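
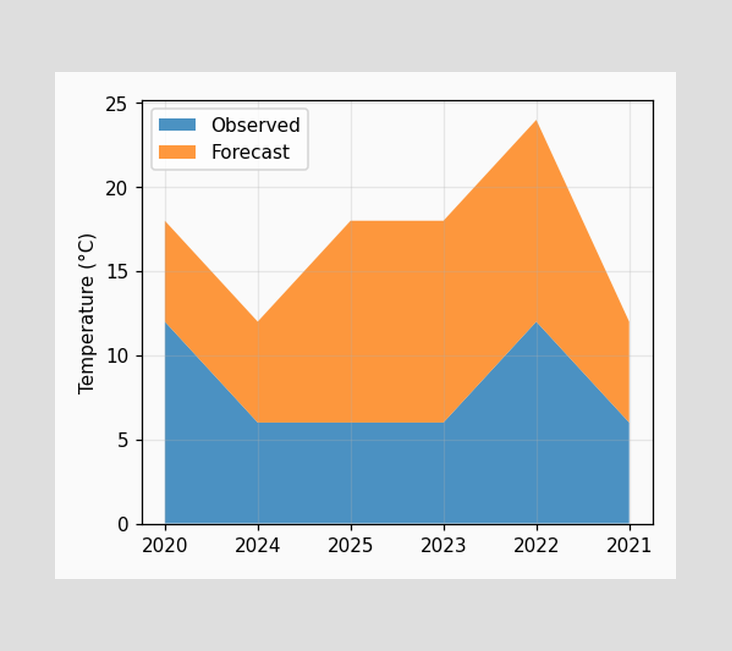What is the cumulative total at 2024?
The stacked total at 2024 reaches 12°C.

12°C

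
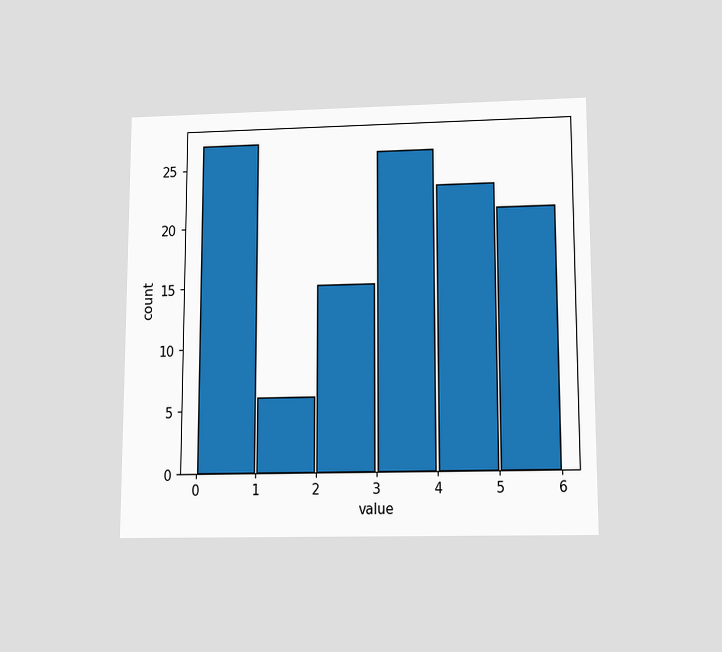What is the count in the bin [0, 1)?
27

The chart is viewed slightly from below. The [0, 1) bin has height 27.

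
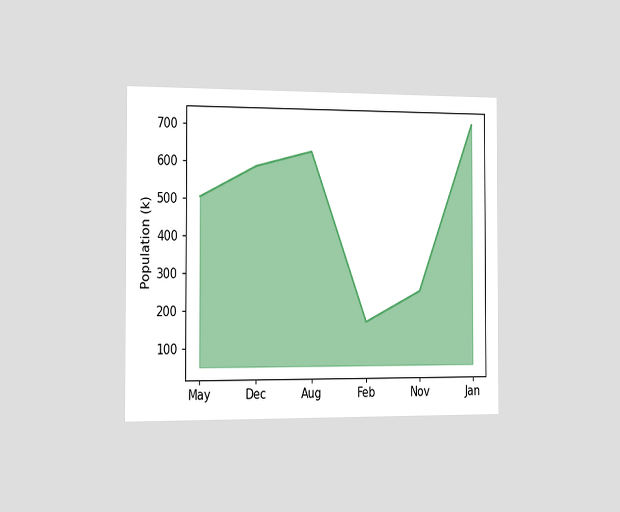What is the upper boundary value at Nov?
The chart is viewed slightly from the left. At Nov the upper boundary is at 252k.

252k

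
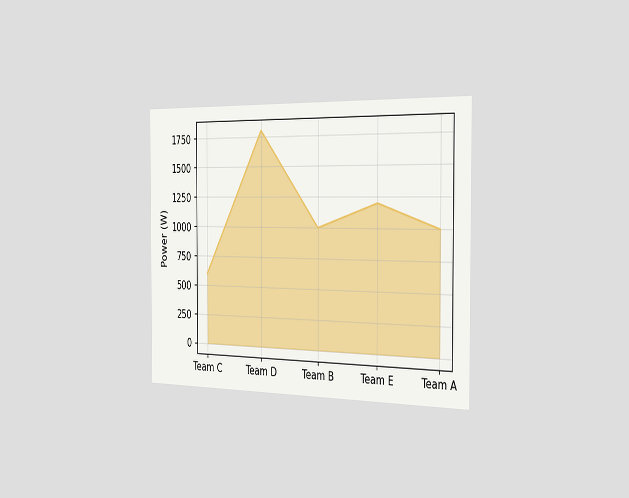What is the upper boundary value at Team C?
The chart is viewed slightly from the right. At Team C the upper boundary is at 600W.

600W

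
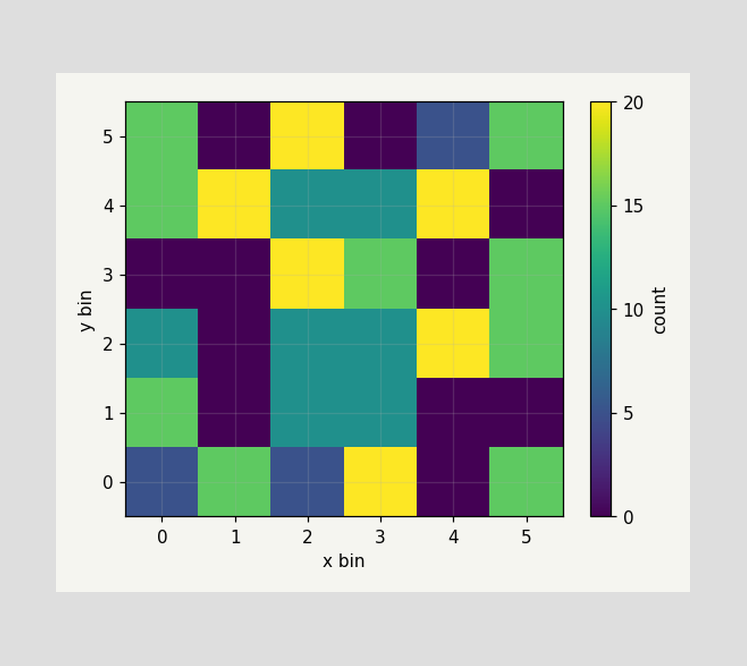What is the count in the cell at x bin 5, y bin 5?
Matching the cell (5, 5) against the colorbar gives 15.

15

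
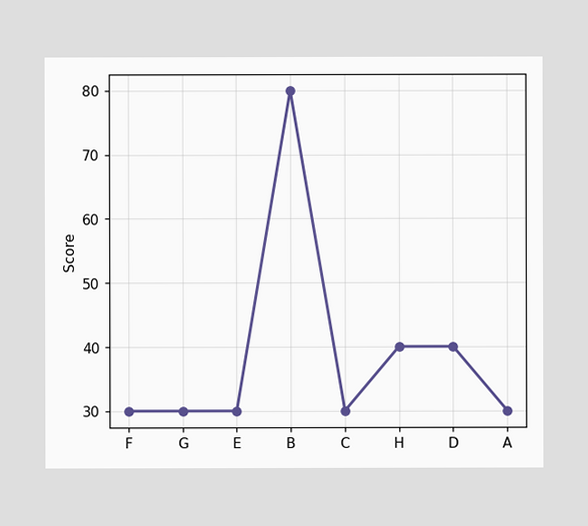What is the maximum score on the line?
The highest point is at B, and reading across to the y-axis gives 80.

80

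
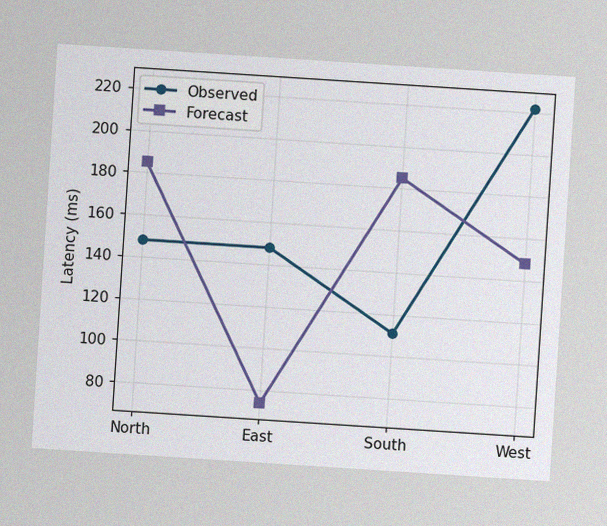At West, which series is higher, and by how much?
Observed, by 74ms

The chart is tilted about 4° clockwise, with some photo noise. At West, Observed sits above the other line by 74ms.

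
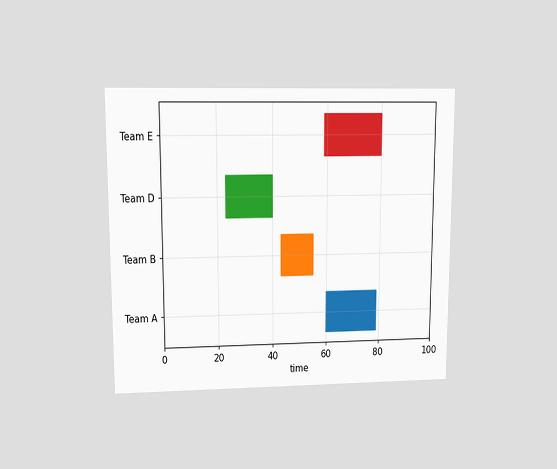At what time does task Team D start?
23

The chart is viewed at a slight angle. The Team D bar begins at t=23.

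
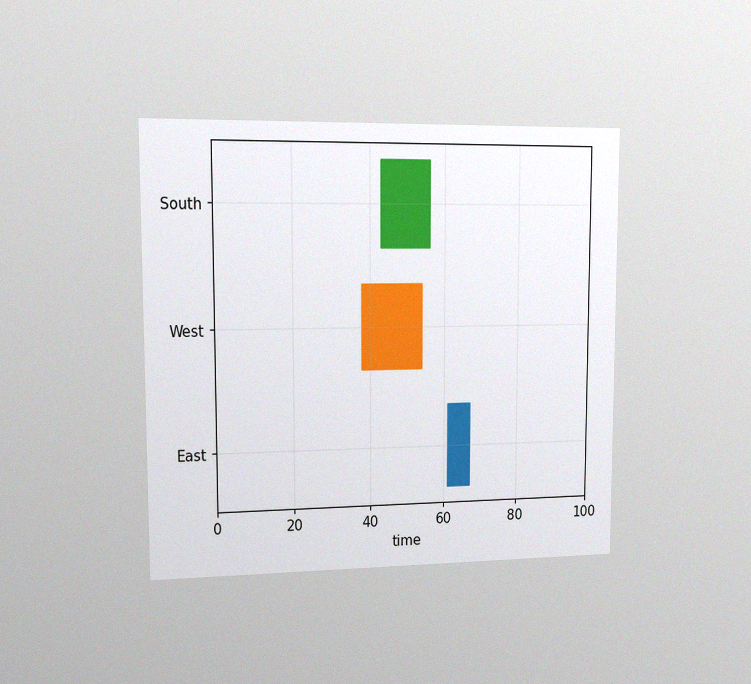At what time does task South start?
The chart is viewed slightly from the left, with some photo noise. The South bar begins at t=43.

43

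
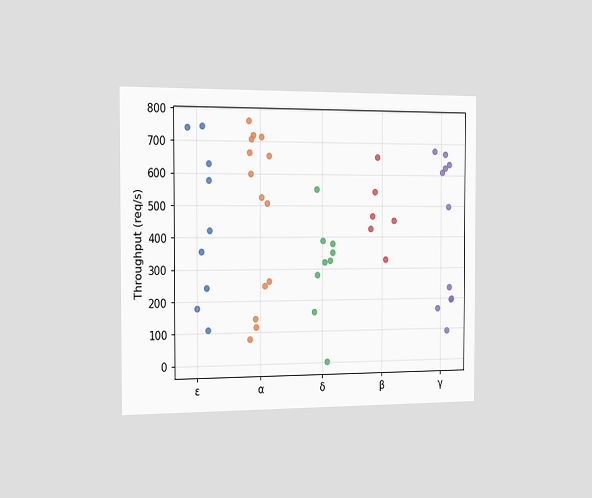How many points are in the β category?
6

The chart is viewed slightly from the left. Counting the markers in the β column gives 6.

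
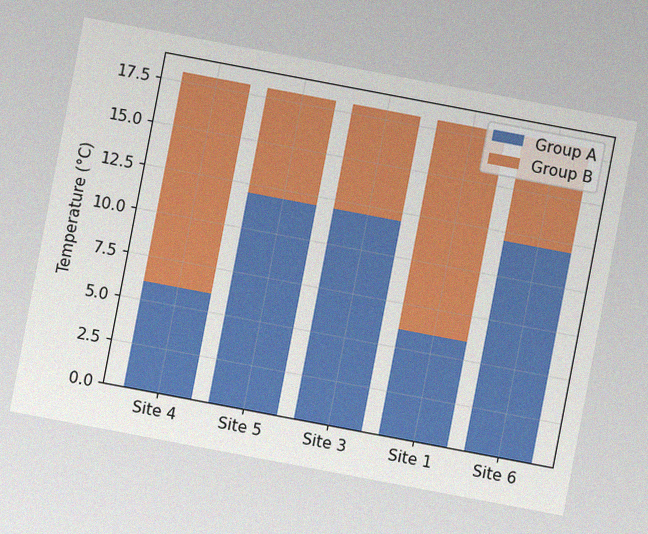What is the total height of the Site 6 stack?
18°C

The chart is tilted about 11° clockwise, with some photo noise. The Site 6 stack's top reaches 18°C on the y-axis.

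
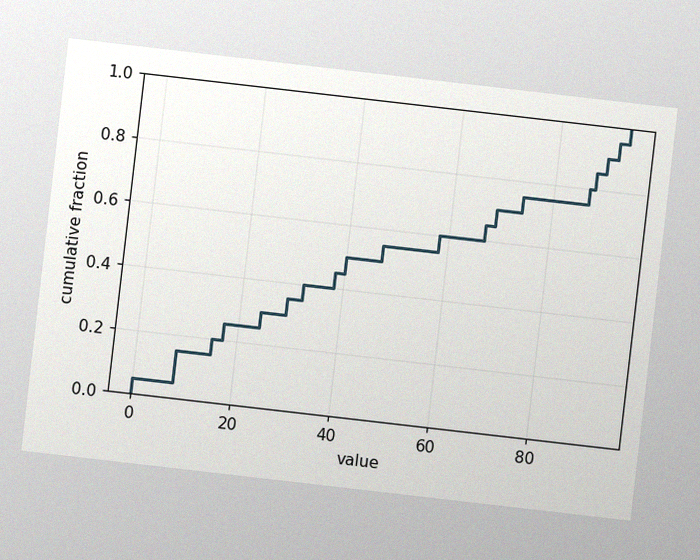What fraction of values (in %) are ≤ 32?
The chart is tilted about 7° clockwise, with some photo noise. At x=32 the ECDF step is at 40%.

40%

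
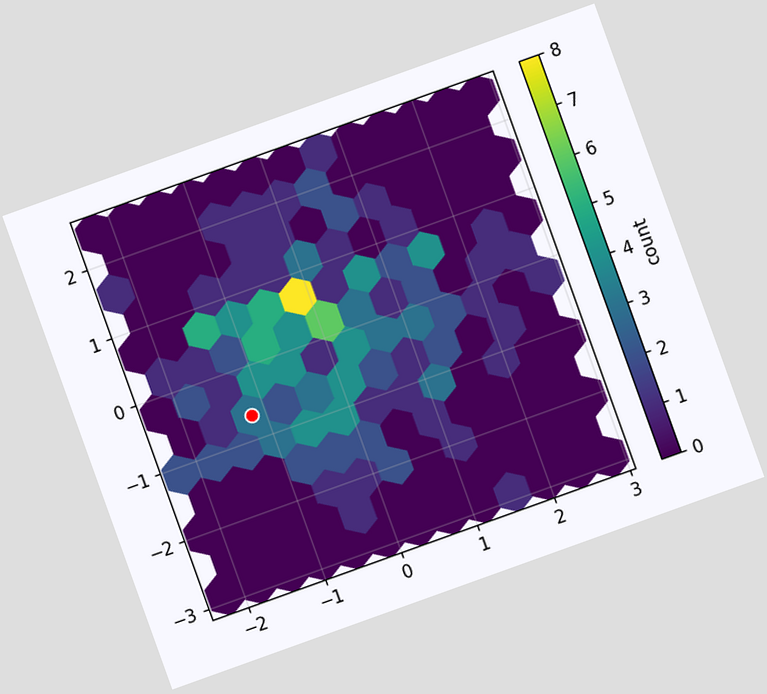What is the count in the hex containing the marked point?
3

The chart is tilted about 20° counter-clockwise. The marked hex reads 3 on the colorbar.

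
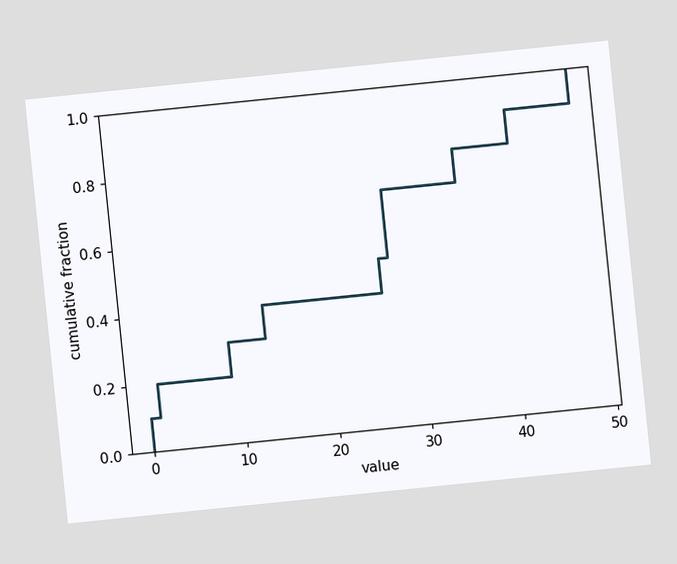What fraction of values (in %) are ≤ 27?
70%

The chart is tilted about 6° counter-clockwise. At x=27 the ECDF step is at 70%.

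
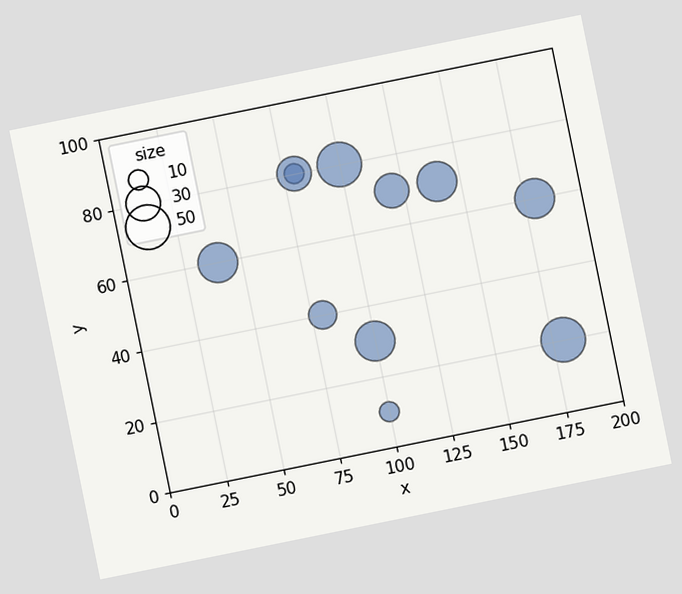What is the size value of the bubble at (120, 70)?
30

The chart is tilted about 11° counter-clockwise. Matching the bubble at (120, 70) against the size legend gives 30.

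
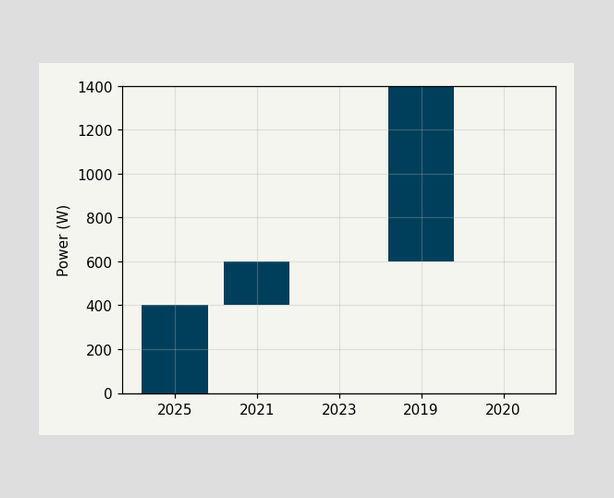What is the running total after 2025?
After 2025 the running total reaches 400W.

400W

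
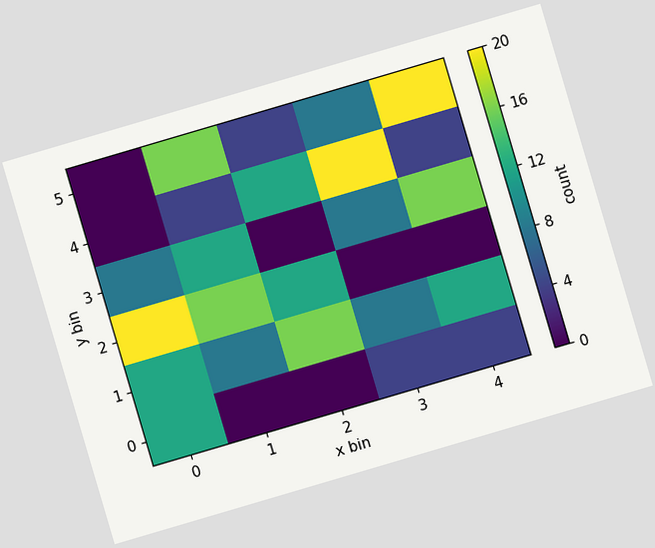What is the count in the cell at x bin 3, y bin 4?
The chart is tilted about 16° counter-clockwise. Matching the cell (3, 4) against the colorbar gives 20.

20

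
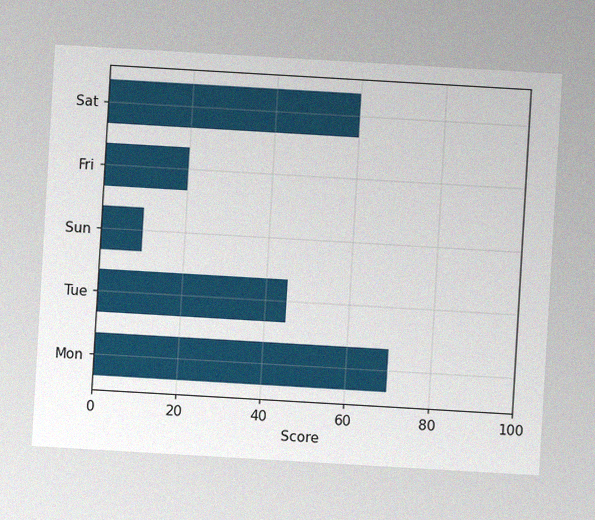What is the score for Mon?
70

The chart is tilted about 3° clockwise, with some photo noise. Reading along the chart's x-axis, the Mon bar reaches 70.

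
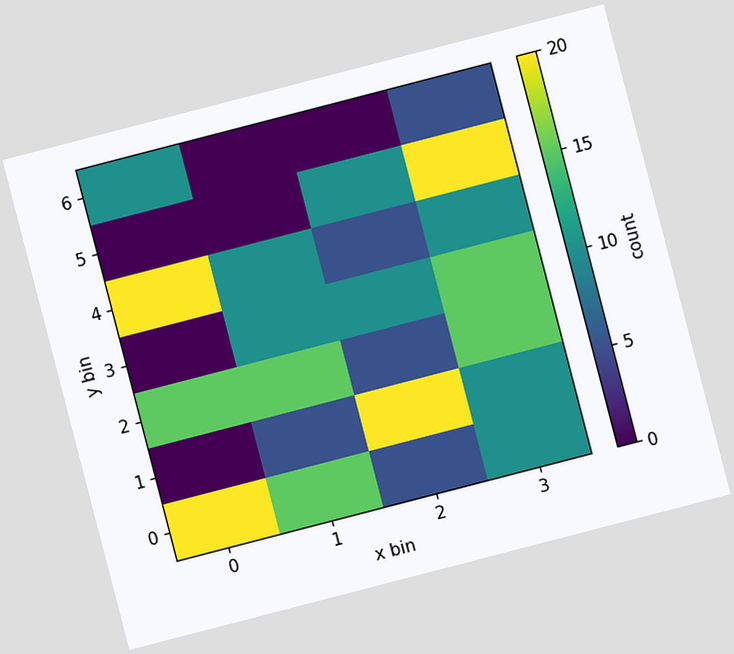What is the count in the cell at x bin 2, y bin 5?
The chart is tilted about 15° counter-clockwise. Matching the cell (2, 5) against the colorbar gives 10.

10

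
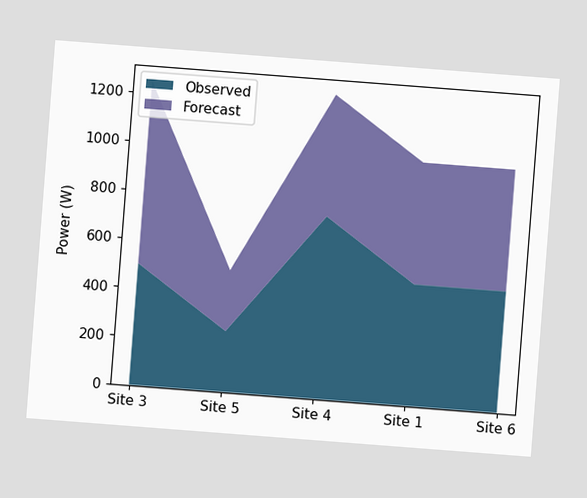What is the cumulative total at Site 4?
1250W

The chart is tilted about 4° clockwise. The stacked total at Site 4 reaches 1250W.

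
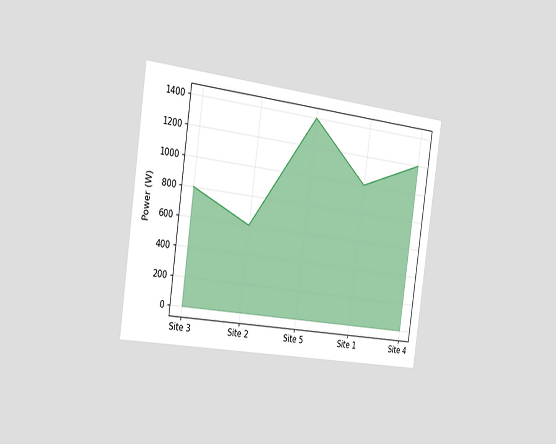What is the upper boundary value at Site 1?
The chart is tilted about 8° clockwise and viewed slightly from the left. At Site 1 the upper boundary is at 1000W.

1000W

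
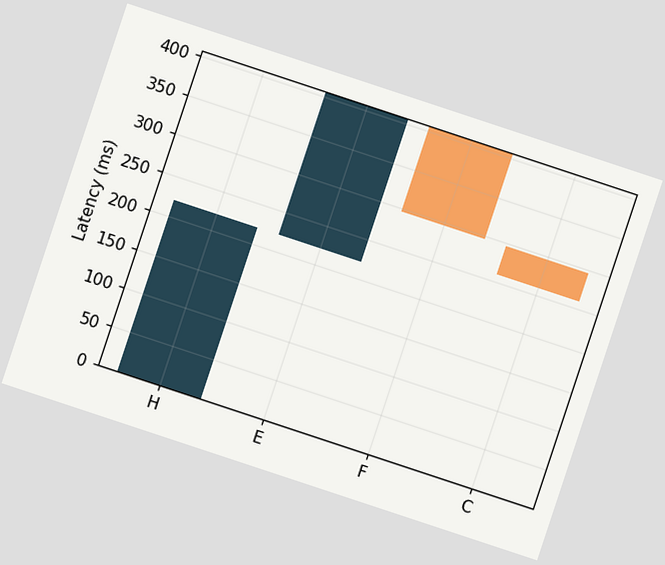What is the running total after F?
The chart is tilted about 18° clockwise. After F the running total reaches 296ms.

296ms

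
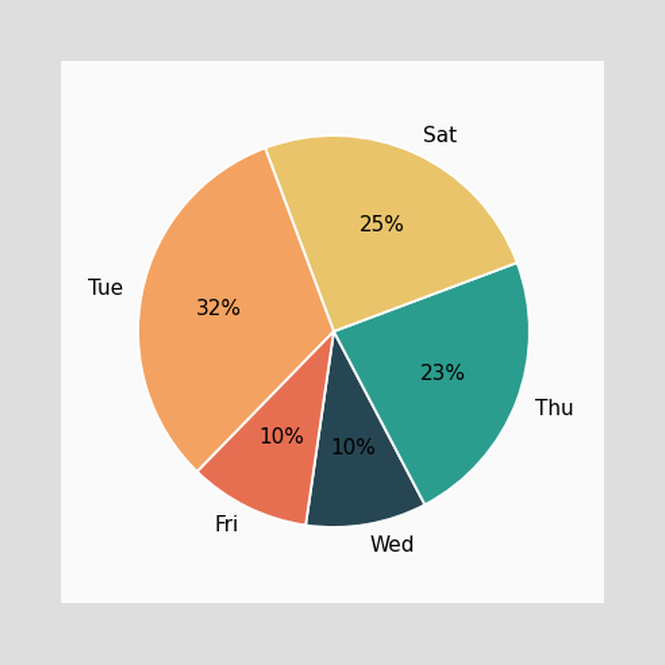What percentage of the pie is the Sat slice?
25%

The Sat slice takes up 25% of the pie.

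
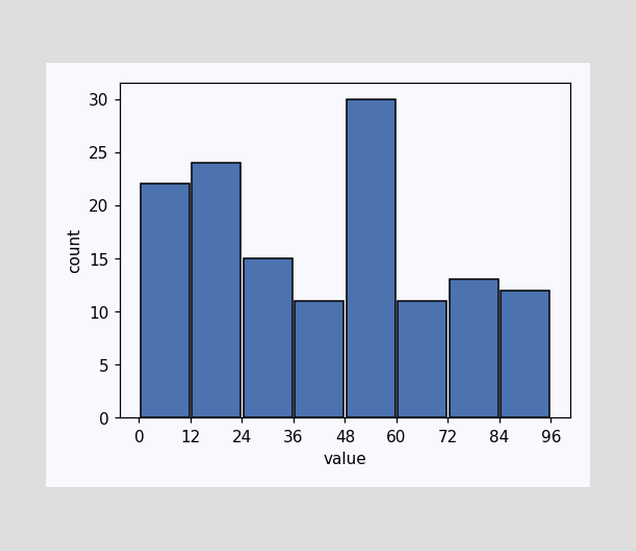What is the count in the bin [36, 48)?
The [36, 48) bin has height 11.

11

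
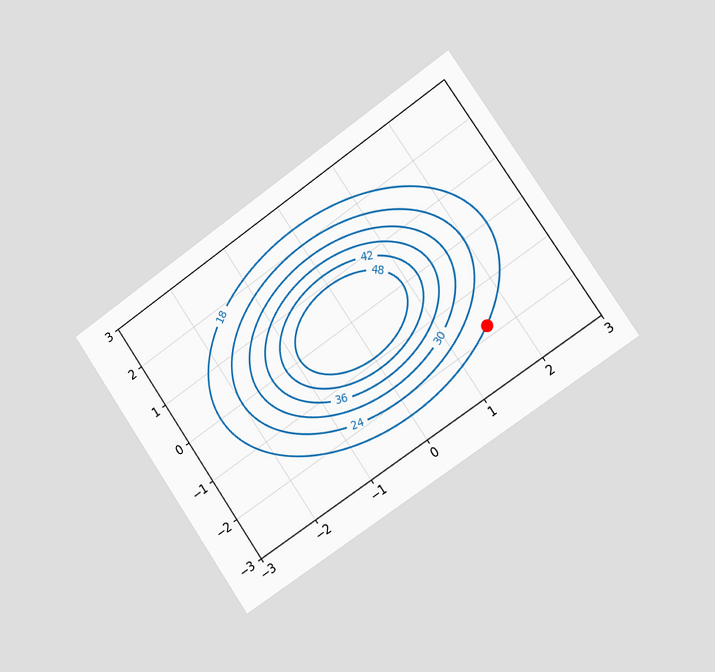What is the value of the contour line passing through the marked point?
18

The chart is tilted about 35° counter-clockwise and viewed slightly from the right. The marked point sits on the contour labelled 18.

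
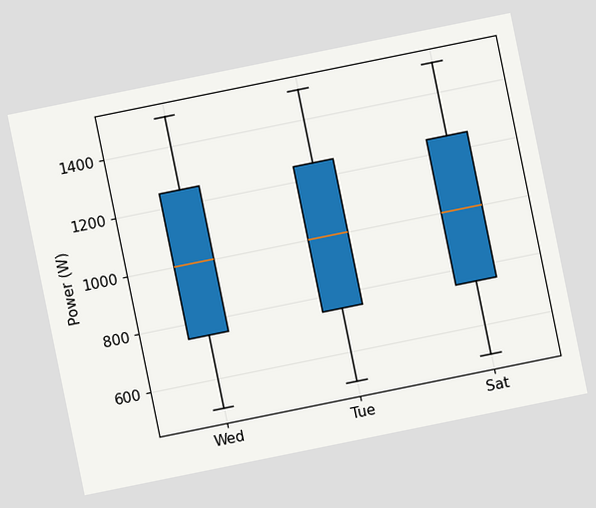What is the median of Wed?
The chart is tilted about 11° counter-clockwise. The median line in the Wed box sits at 1000W.

1000W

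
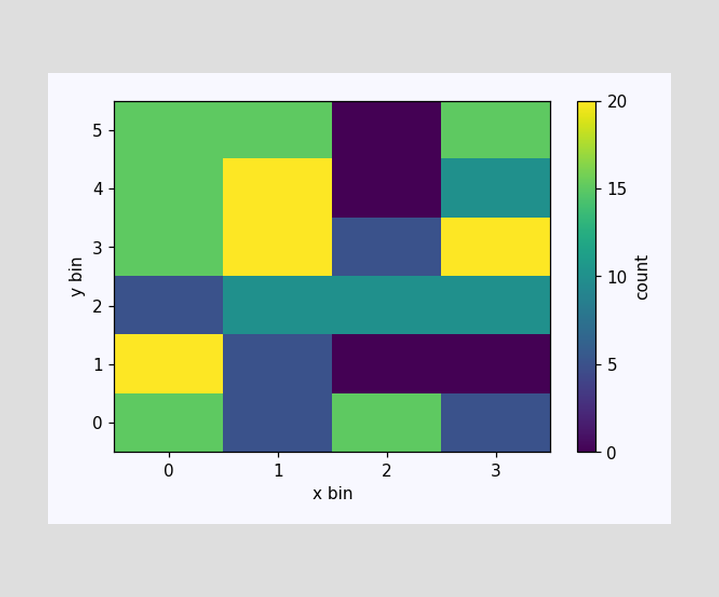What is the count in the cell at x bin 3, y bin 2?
10

Matching the cell (3, 2) against the colorbar gives 10.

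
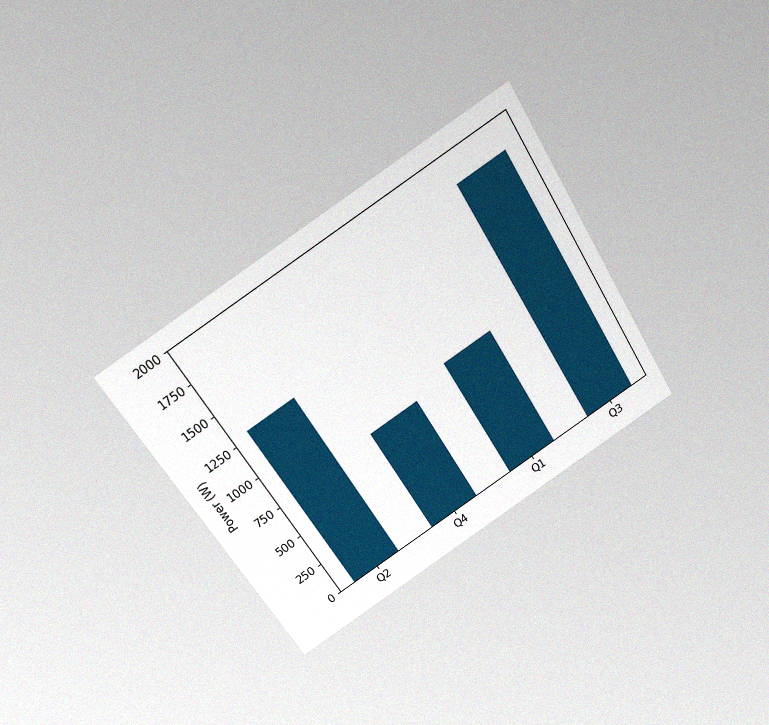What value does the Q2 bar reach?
The chart is tilted about 33° counter-clockwise and viewed slightly from above, with some photo noise. Reading along the chart's y-axis, the Q2 bar reaches 1300W.

1300W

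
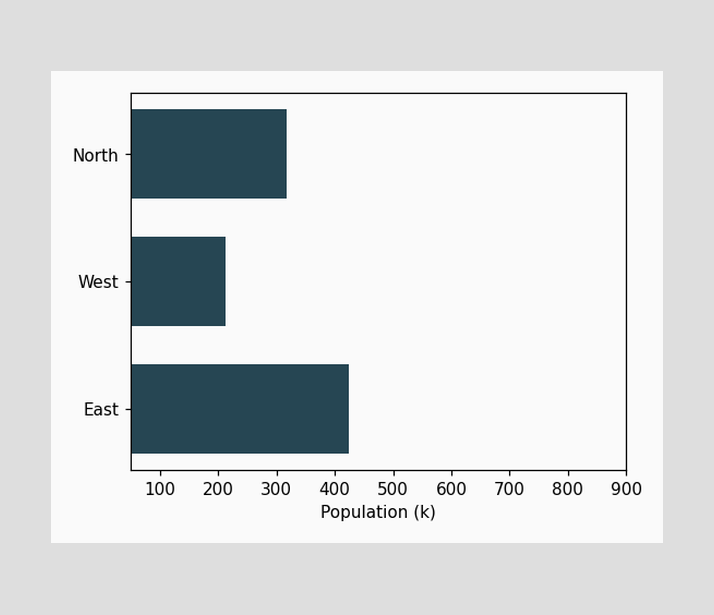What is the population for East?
424k

Reading along the chart's x-axis, the East bar reaches 424k.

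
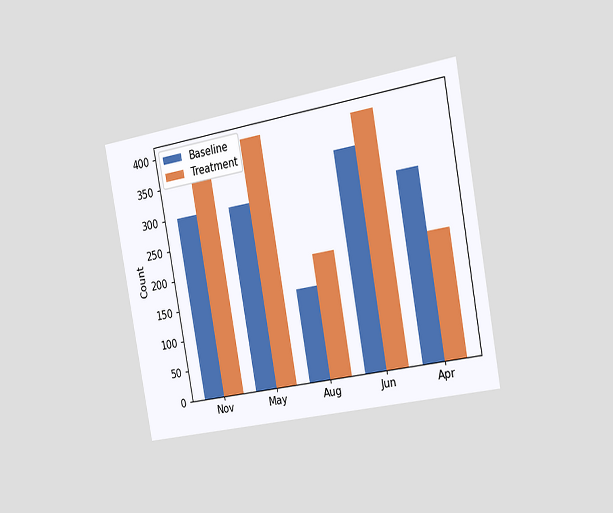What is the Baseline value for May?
300

The chart is tilted about 10° counter-clockwise and viewed slightly from the right. The Baseline bar at May reaches 300 on the y-axis.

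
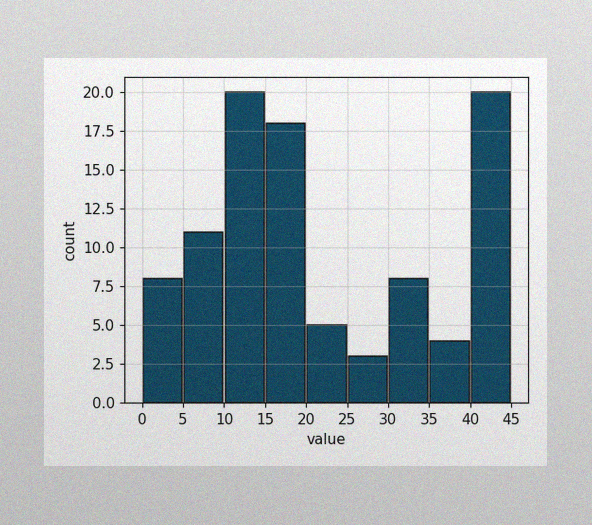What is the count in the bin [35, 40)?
The image has some photo noise and uneven lighting. The [35, 40) bin has height 4.

4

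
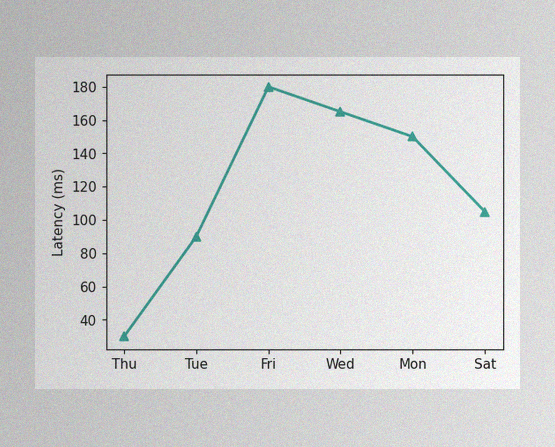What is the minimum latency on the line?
The image has some photo noise and uneven lighting. The lowest point is at Thu, and reading across to the y-axis gives 30ms.

30ms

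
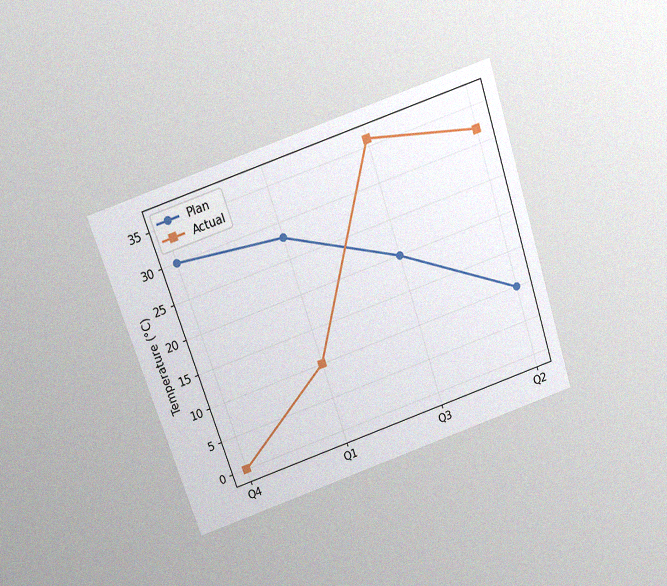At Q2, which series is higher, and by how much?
Actual, by 22°C

The chart is tilted about 18° counter-clockwise and viewed slightly from above, with some photo noise. At Q2, Actual sits above the other line by 22°C.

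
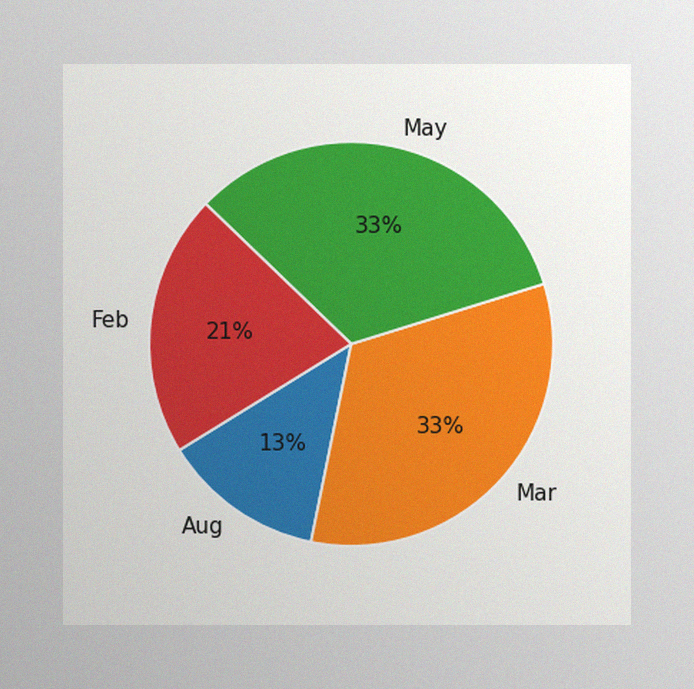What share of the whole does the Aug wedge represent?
The image has some photo noise and uneven lighting. The Aug slice takes up 13% of the pie.

13%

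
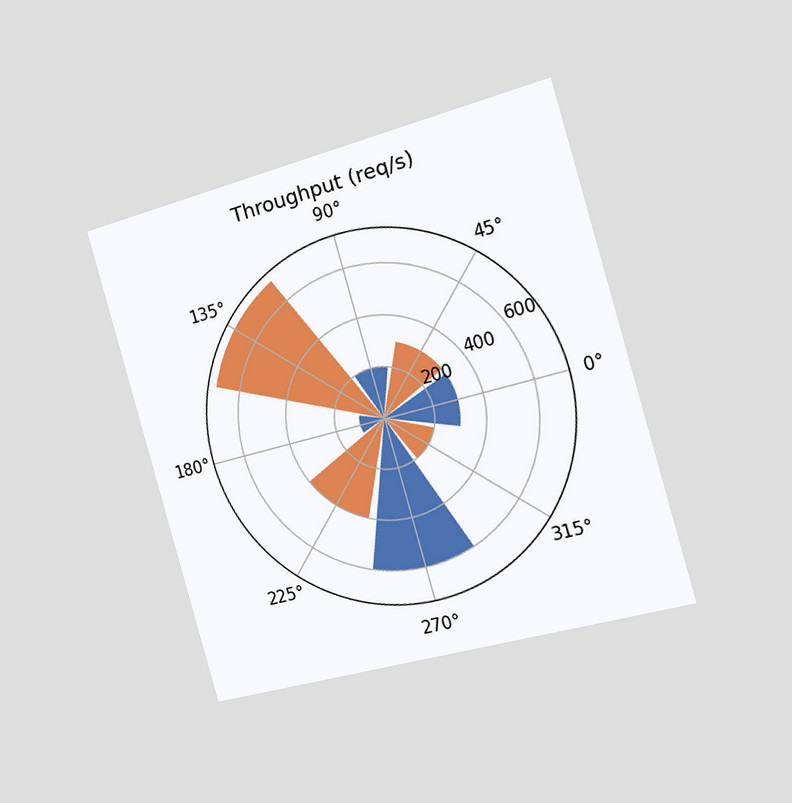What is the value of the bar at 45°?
The chart is tilted about 16° counter-clockwise and viewed slightly from the right. The bar at 45° reaches 300req/s on the radial axis.

300req/s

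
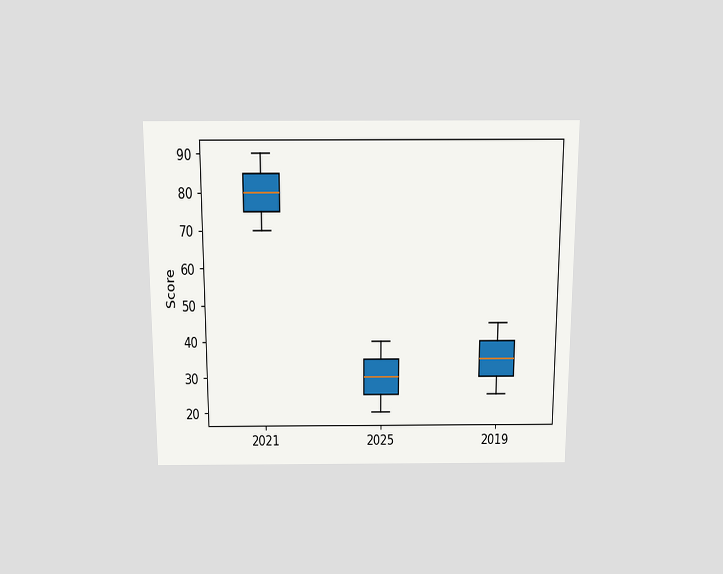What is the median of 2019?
35

The chart is viewed slightly from above. The median line in the 2019 box sits at 35.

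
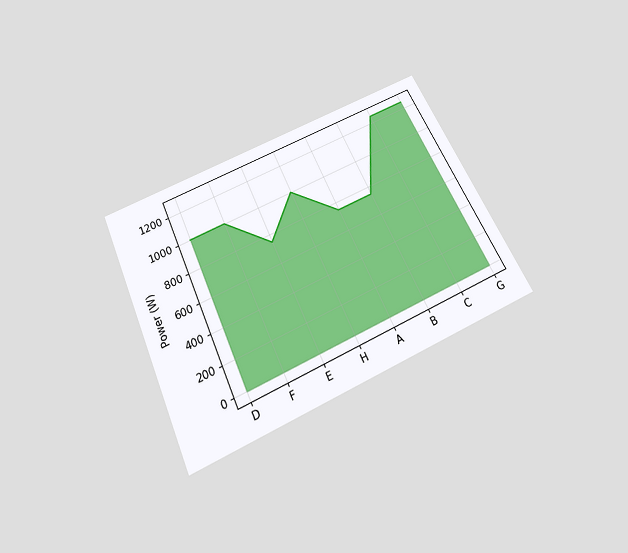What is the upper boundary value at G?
The chart is tilted about 25° counter-clockwise and viewed slightly from below. At G the upper boundary is at 1250W.

1250W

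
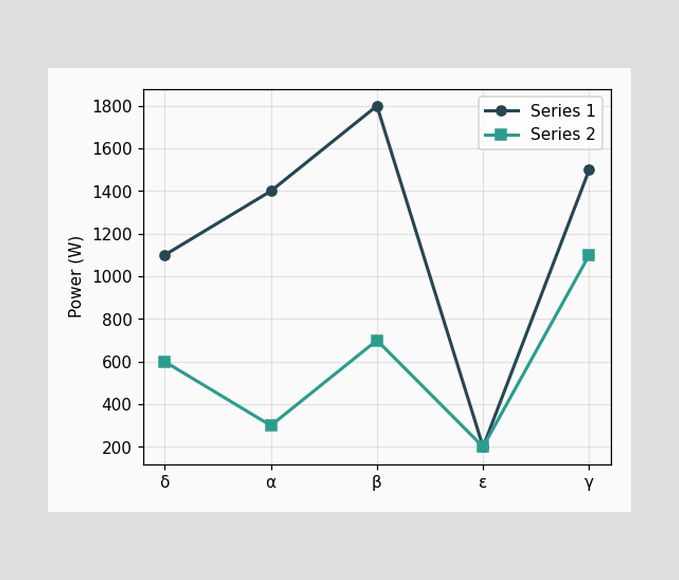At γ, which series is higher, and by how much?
Series 1, by 400W

At γ, Series 1 sits above the other line by 400W.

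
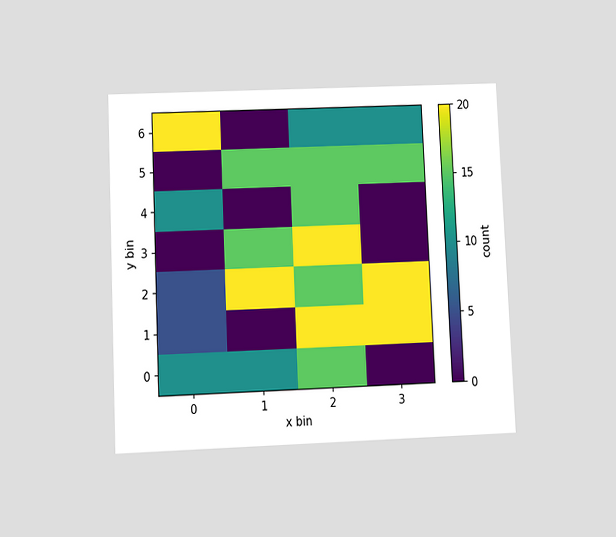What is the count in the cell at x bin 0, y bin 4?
10

The chart is tilted about 3° counter-clockwise and viewed slightly from below. Matching the cell (0, 4) against the colorbar gives 10.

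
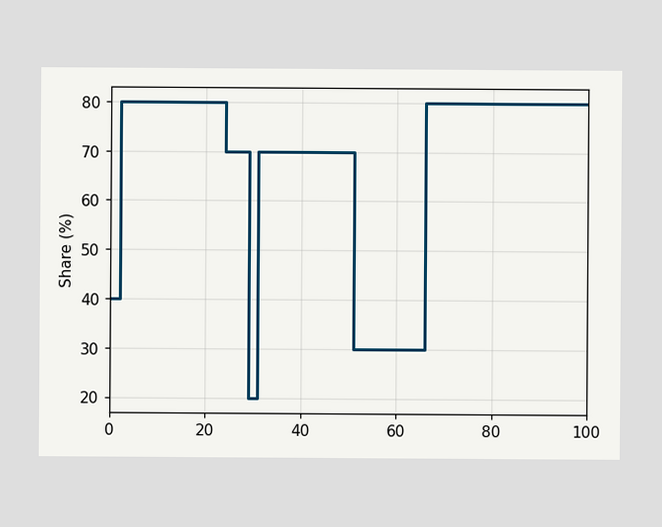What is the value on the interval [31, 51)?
70%

On [31, 51) the step sits at 70%.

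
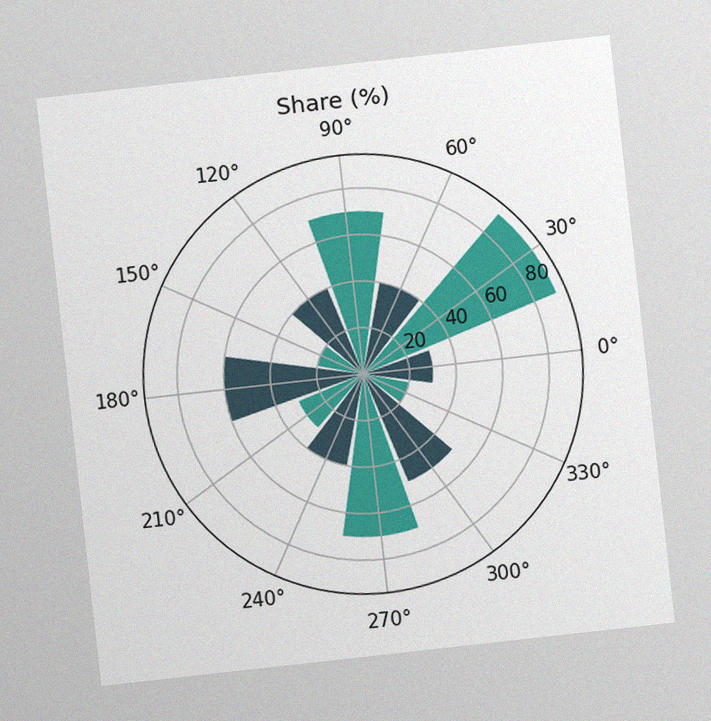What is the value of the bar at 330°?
20%

The chart is tilted about 6° counter-clockwise, with some photo noise. The bar at 330° reaches 20% on the radial axis.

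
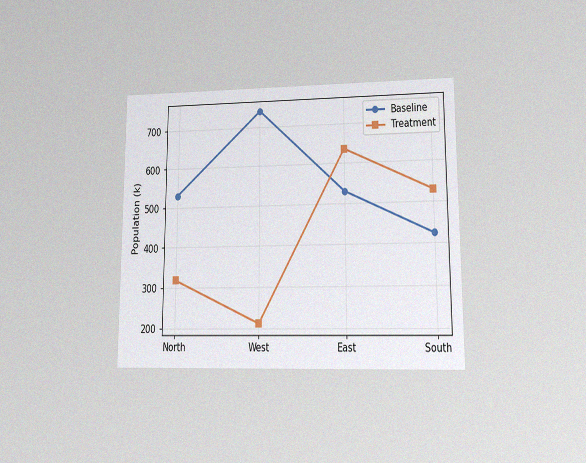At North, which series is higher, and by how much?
Baseline, by 212k

The chart is viewed at a slight angle, with some photo noise. At North, Baseline sits above the other line by 212k.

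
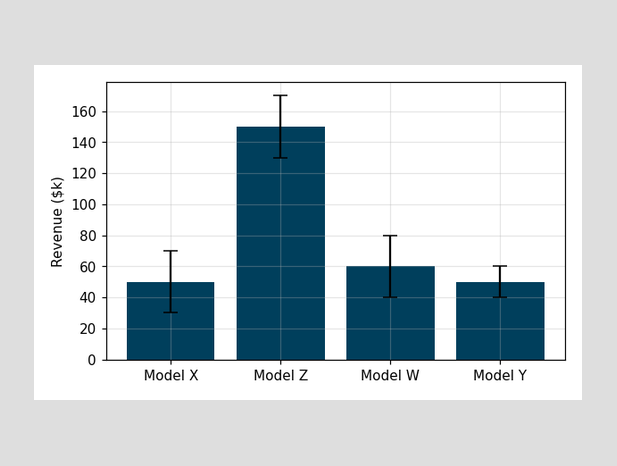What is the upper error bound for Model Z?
$170k

The Model Z bar's upper whisker reaches $170k.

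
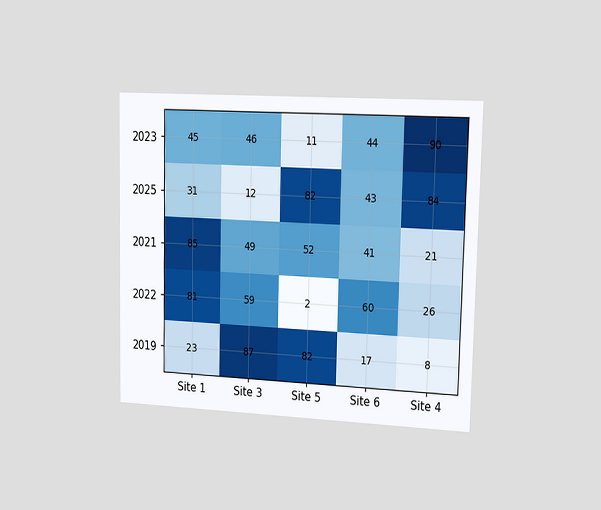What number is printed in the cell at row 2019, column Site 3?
87

The chart is viewed slightly from the right. The (2019, Site 3) cell reads 87.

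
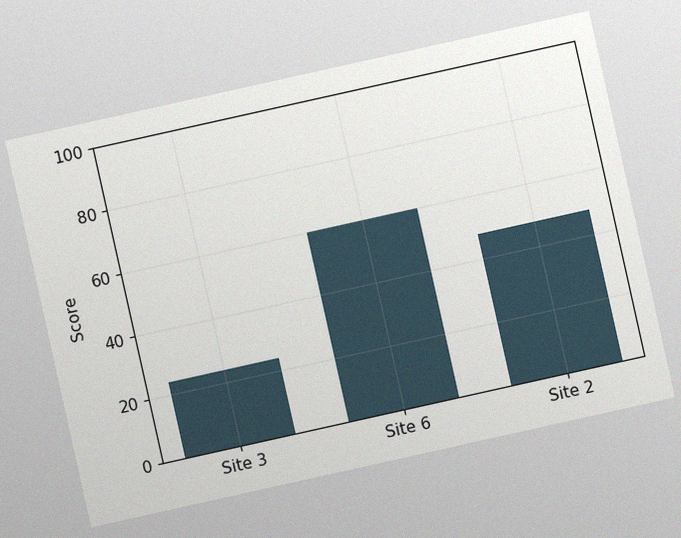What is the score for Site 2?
The chart is tilted about 13° counter-clockwise, with some photo noise. Reading along the chart's y-axis, the Site 2 bar reaches 48.

48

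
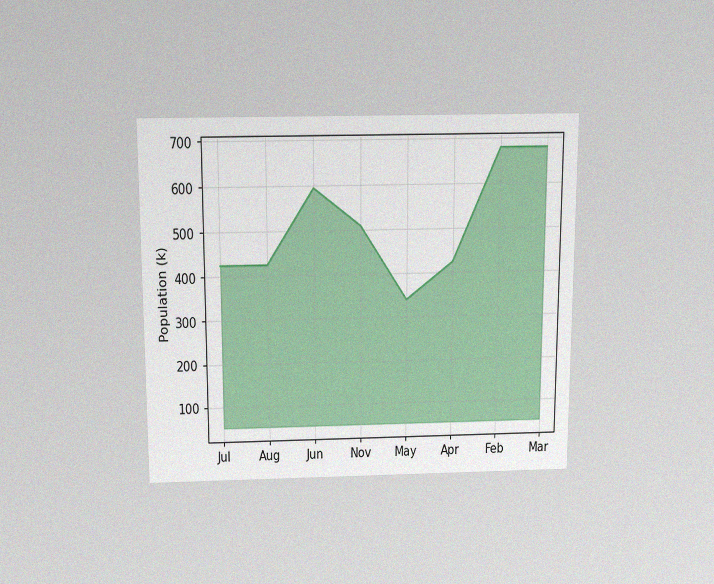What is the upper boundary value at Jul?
The chart is viewed slightly from above, with some photo noise. At Jul the upper boundary is at 425k.

425k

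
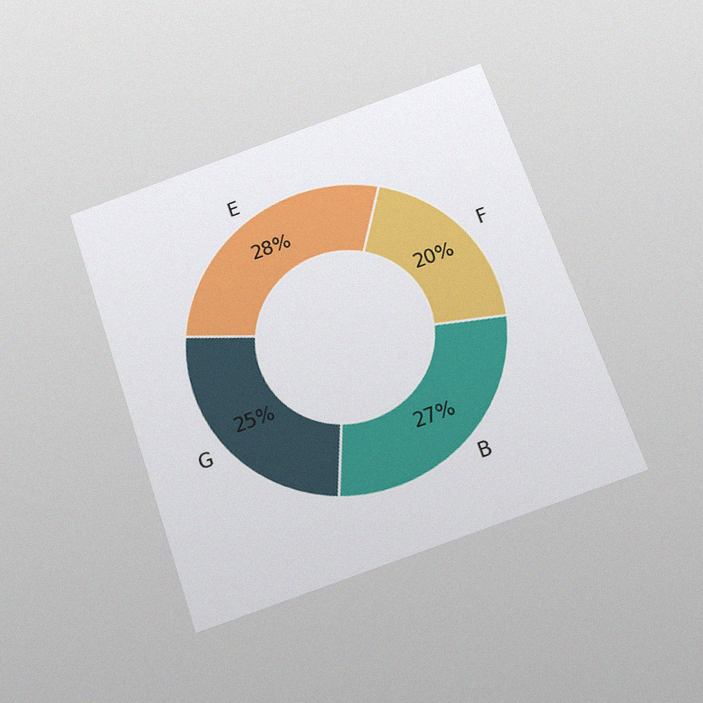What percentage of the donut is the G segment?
The chart is tilted about 19° counter-clockwise and viewed slightly from below, with some photo noise. The G segment takes up 25% of the ring.

25%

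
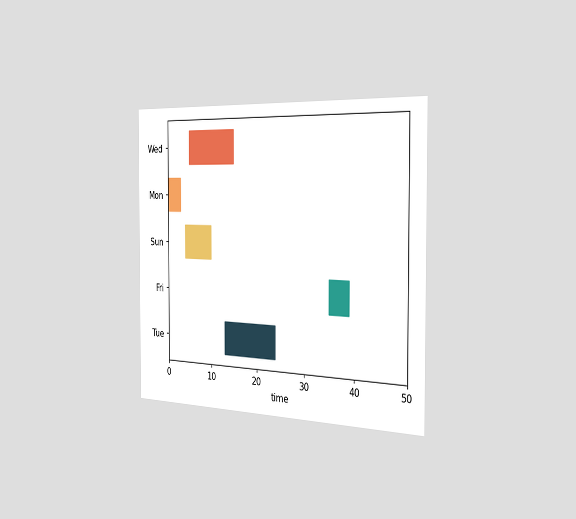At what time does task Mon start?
0

The chart is viewed slightly from the right. The Mon bar begins at t=0.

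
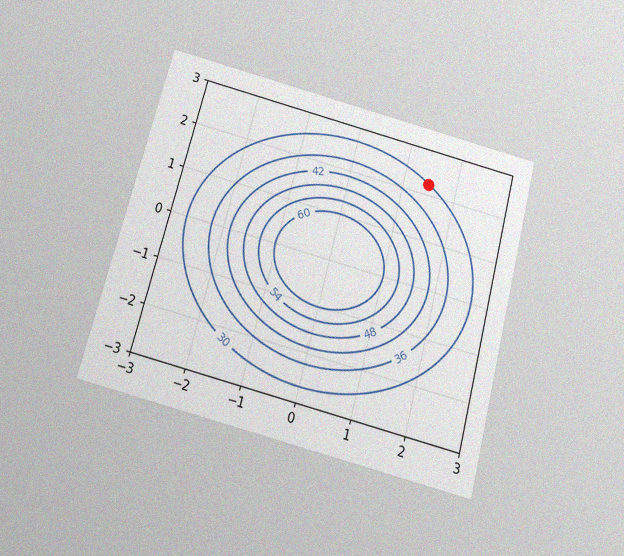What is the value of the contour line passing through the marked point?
30

The chart is tilted about 15° clockwise and viewed slightly from below, with some photo noise. The marked point sits on the contour labelled 30.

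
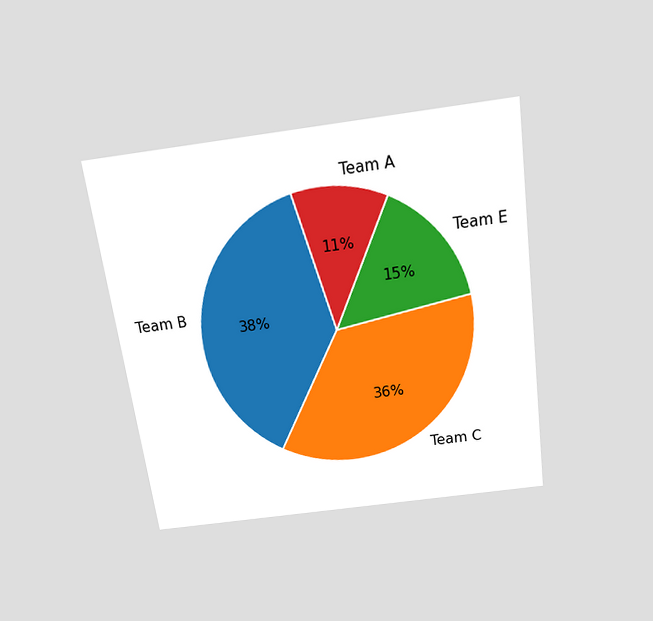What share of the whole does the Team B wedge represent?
The chart is tilted about 8° counter-clockwise and viewed slightly from above. The Team B slice takes up 38% of the pie.

38%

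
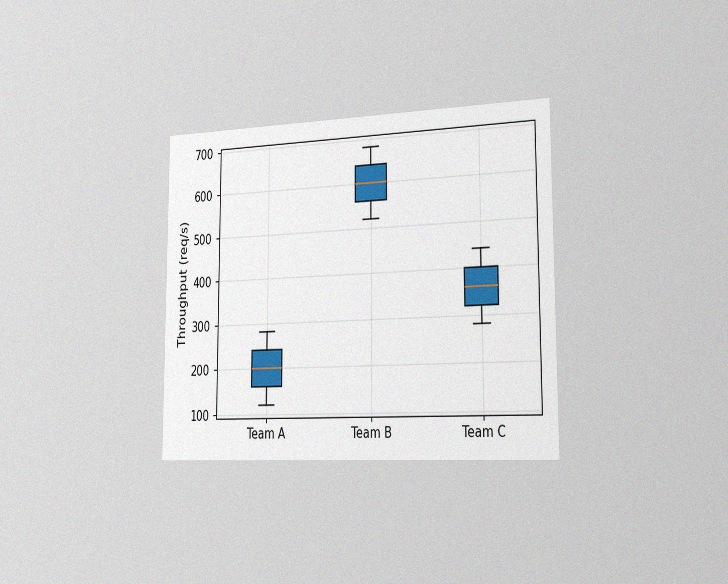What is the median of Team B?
600req/s

The chart is viewed slightly from the right, with some photo noise. The median line in the Team B box sits at 600req/s.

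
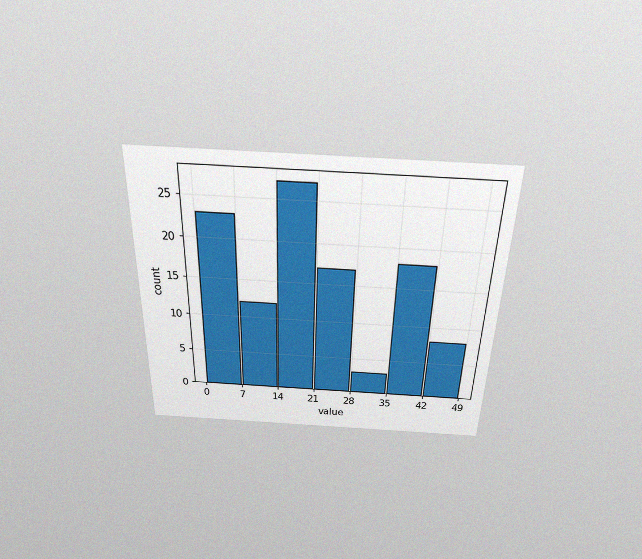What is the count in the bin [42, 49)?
8

The chart is viewed slightly from above, with some photo noise. The [42, 49) bin has height 8.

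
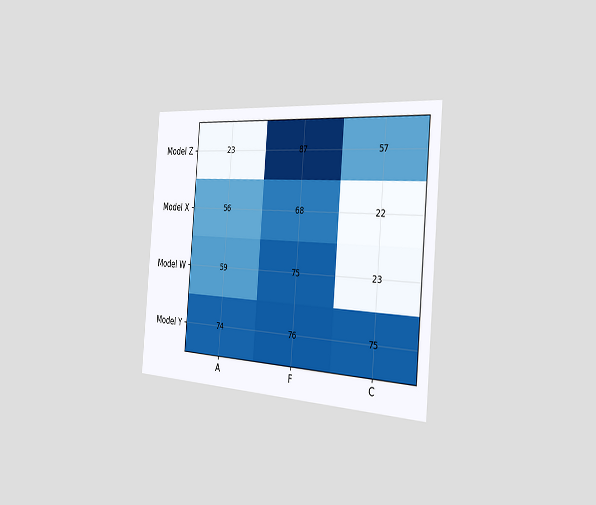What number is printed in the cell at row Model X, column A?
56

The chart is tilted about 5° clockwise and viewed slightly from the right. The (Model X, A) cell reads 56.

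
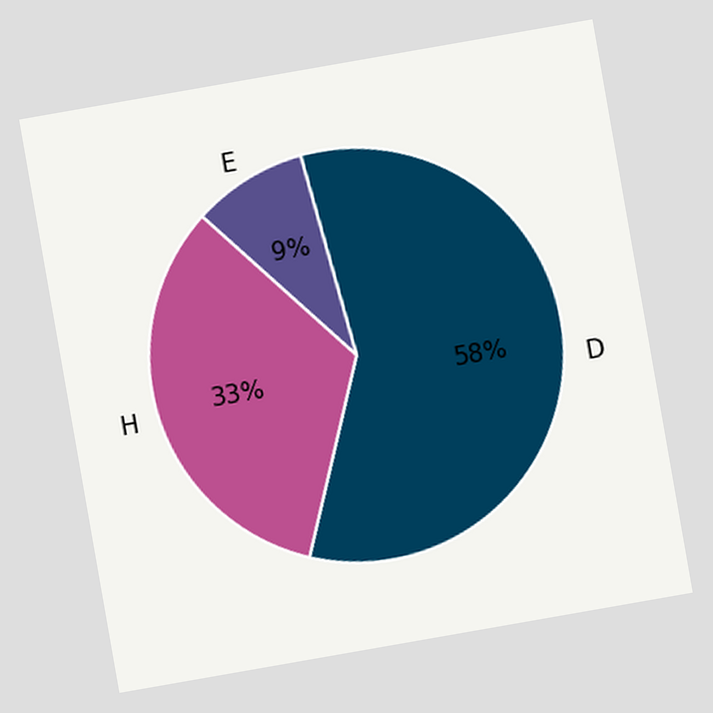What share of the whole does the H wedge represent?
33%

The chart is tilted about 10° counter-clockwise. The H slice takes up 33% of the pie.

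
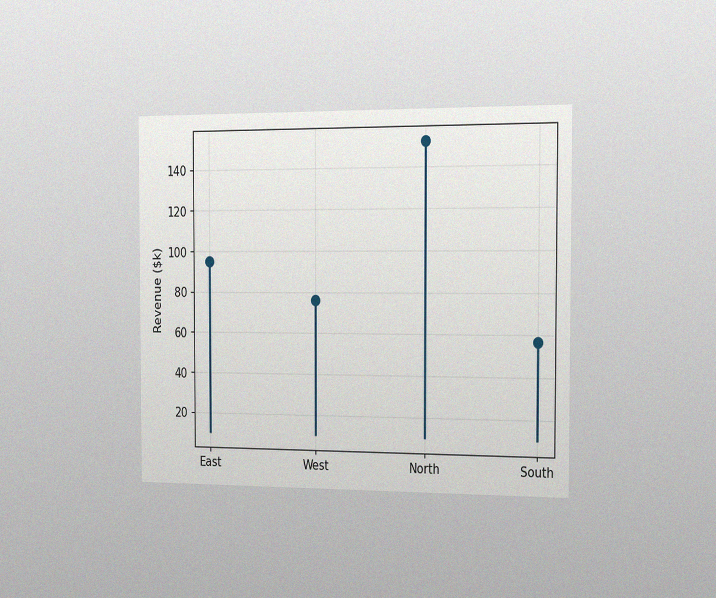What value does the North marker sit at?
$152k

The chart is viewed slightly from the right, with some photo noise. The North marker sits at $152k.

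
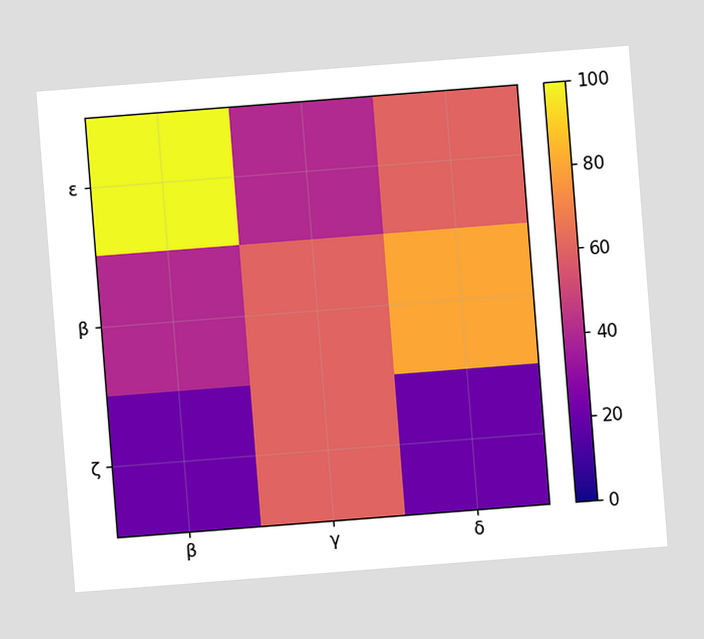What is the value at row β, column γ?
The chart is tilted about 4° counter-clockwise. Matching cell (β, γ) against the colorbar gives 60.

60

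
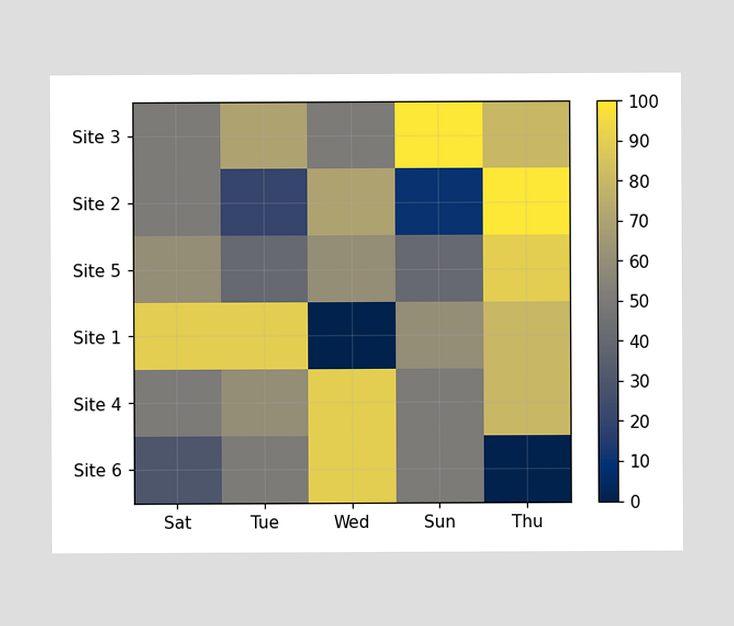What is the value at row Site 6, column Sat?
Matching cell (Site 6, Sat) against the colorbar gives 30.

30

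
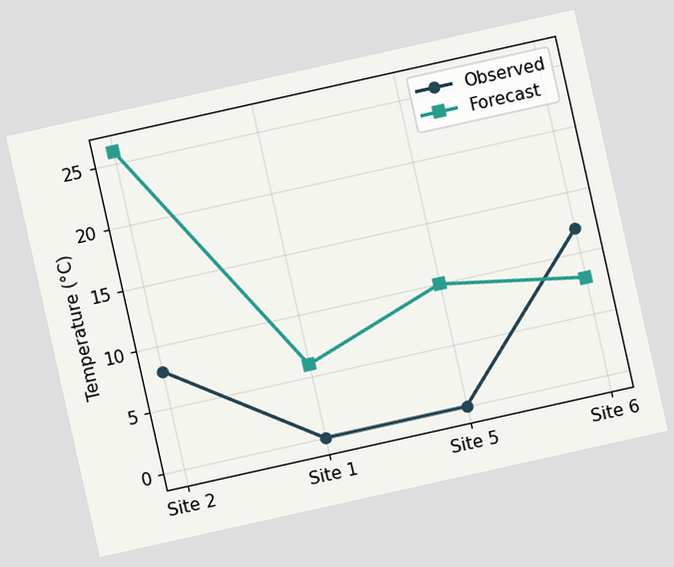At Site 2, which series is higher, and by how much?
The chart is tilted about 13° counter-clockwise. At Site 2, Forecast sits above the other line by 18°C.

Forecast, by 18°C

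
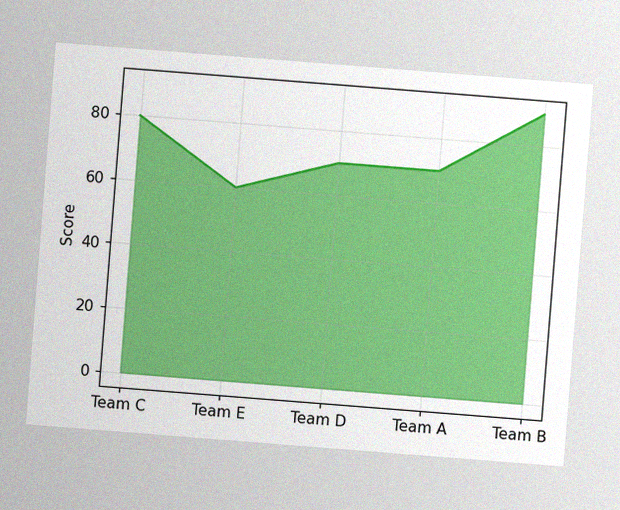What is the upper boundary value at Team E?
The chart is tilted about 4° clockwise, with some photo noise. At Team E the upper boundary is at 60.

60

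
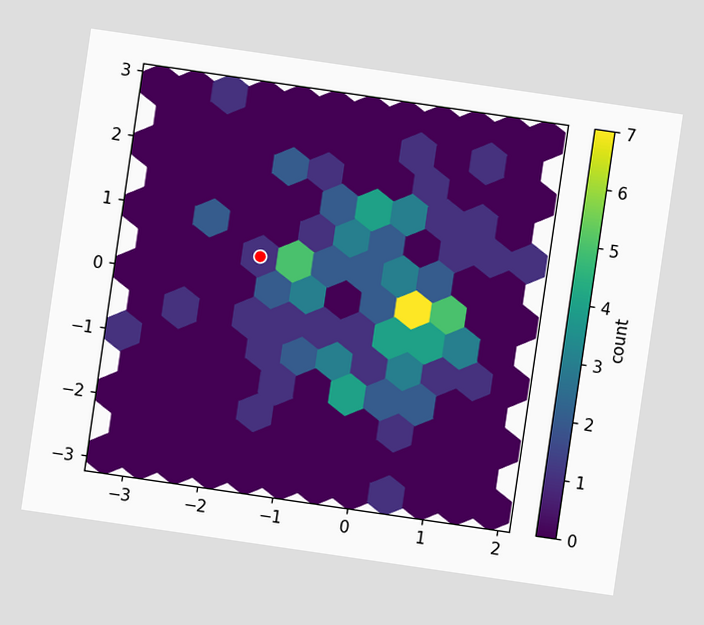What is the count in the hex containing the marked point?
1

The chart is tilted about 8° clockwise. The marked hex reads 1 on the colorbar.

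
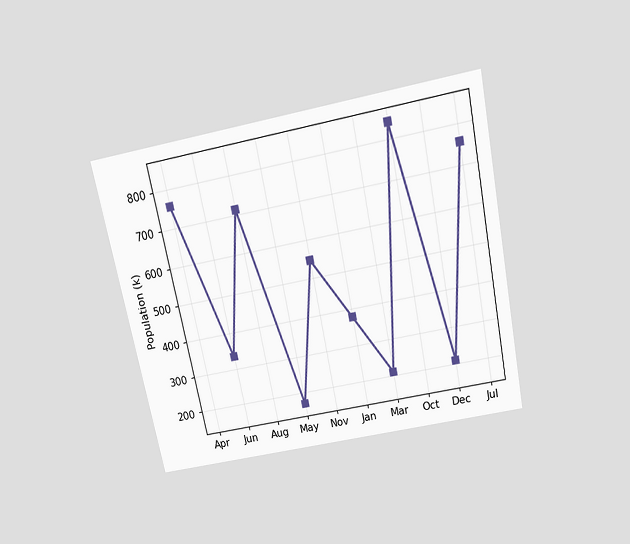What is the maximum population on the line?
The chart is tilted about 12° counter-clockwise and viewed slightly from above. The highest point is at Oct, and reading across to the y-axis gives 840k.

840k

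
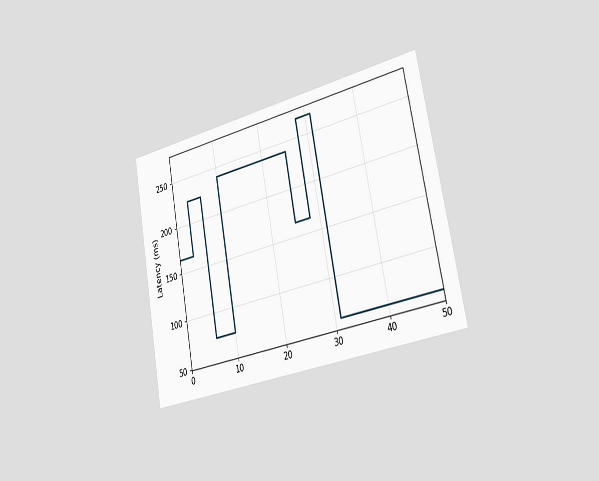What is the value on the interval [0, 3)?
The chart is tilted about 11° counter-clockwise and viewed slightly from the right. On [0, 3) the step sits at 165ms.

165ms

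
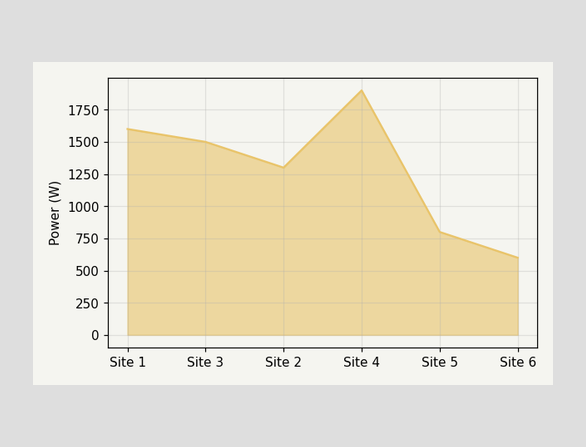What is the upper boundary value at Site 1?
At Site 1 the upper boundary is at 1600W.

1600W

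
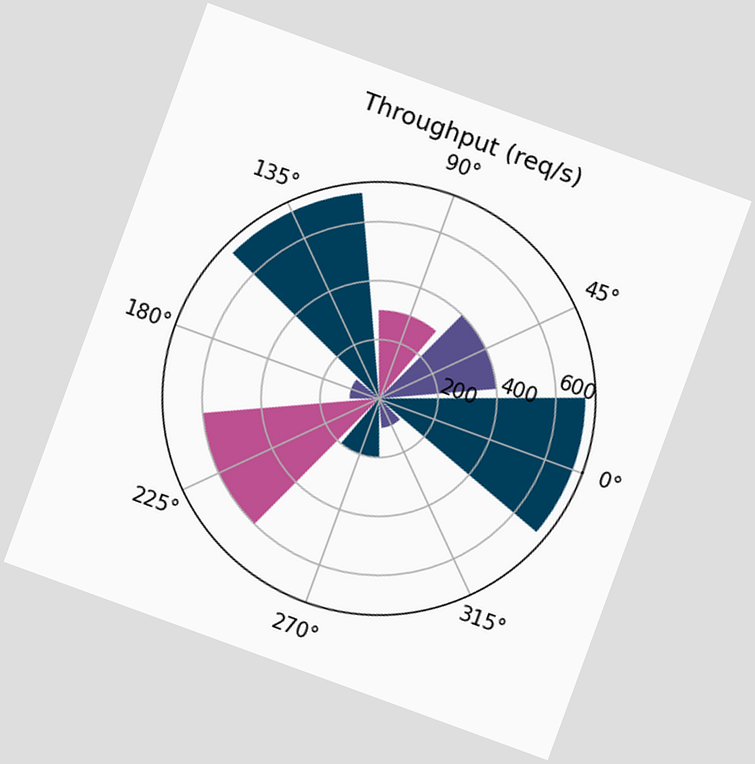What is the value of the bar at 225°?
The chart is tilted about 20° clockwise. The bar at 225° reaches 600req/s on the radial axis.

600req/s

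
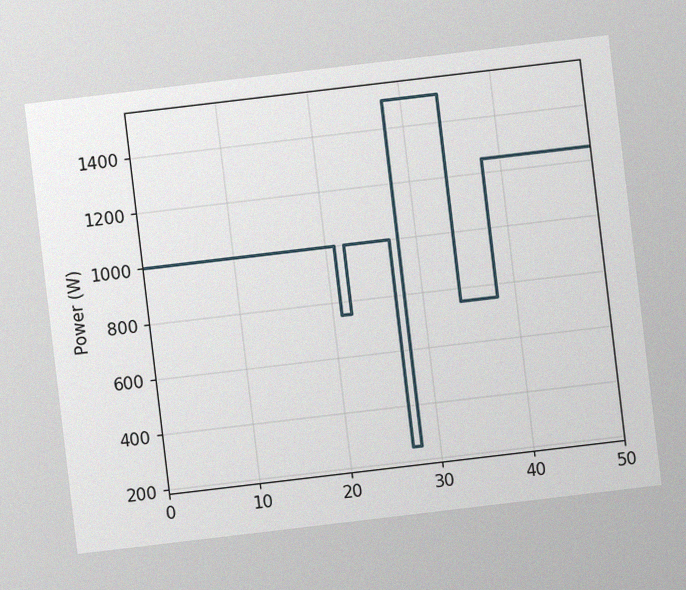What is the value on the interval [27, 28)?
The chart is tilted about 7° counter-clockwise, with some photo noise. On [27, 28) the step sits at 250W.

250W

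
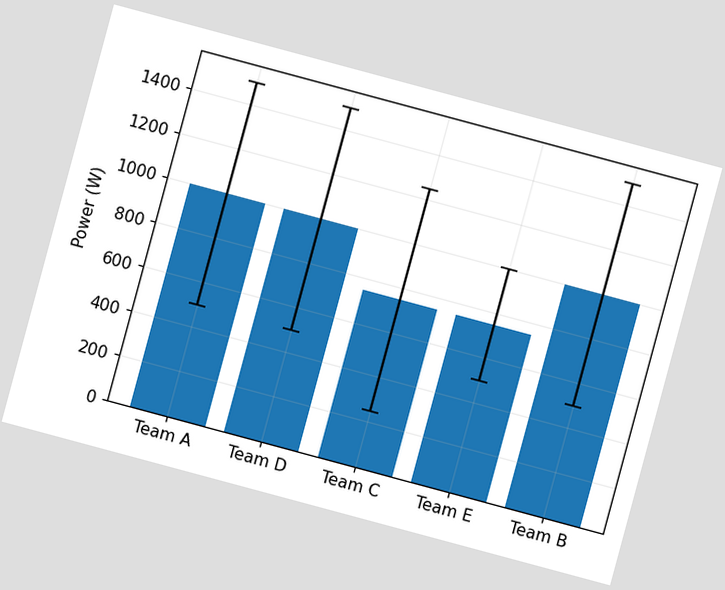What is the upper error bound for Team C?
The chart is tilted about 15° clockwise. The Team C bar's upper whisker reaches 1250W.

1250W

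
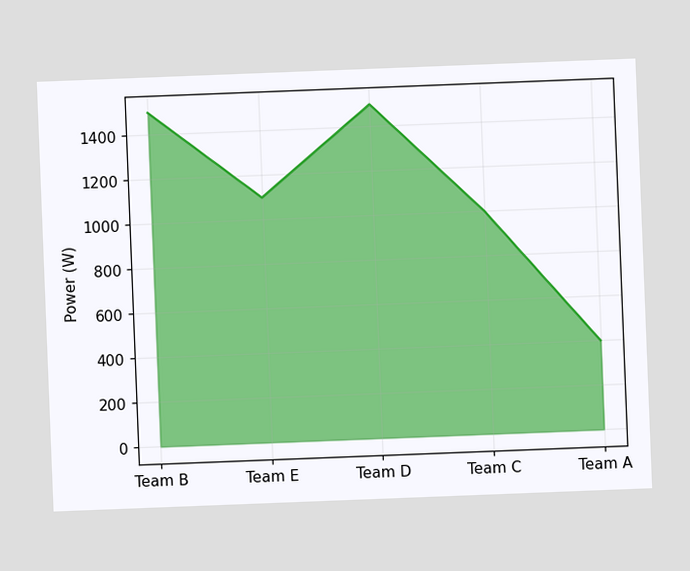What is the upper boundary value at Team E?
The chart is tilted about 2° counter-clockwise. At Team E the upper boundary is at 1100W.

1100W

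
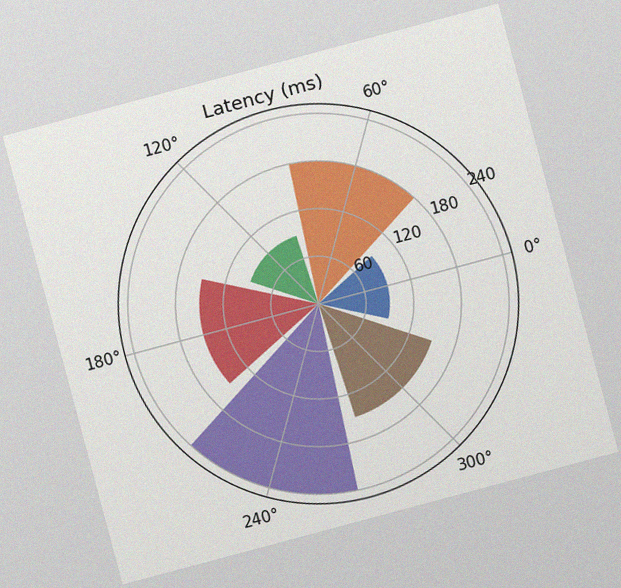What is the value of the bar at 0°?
The chart is tilted about 15° counter-clockwise, with some photo noise. The bar at 0° reaches 90ms on the radial axis.

90ms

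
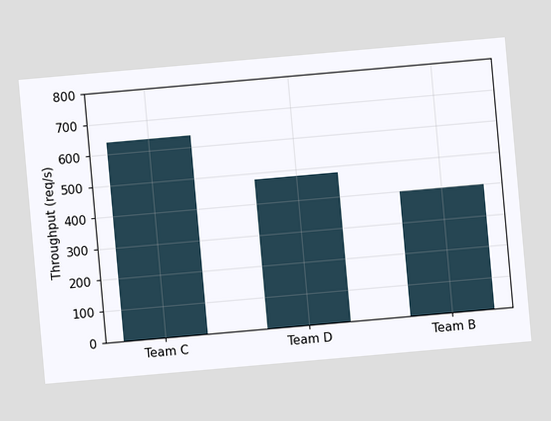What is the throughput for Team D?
The chart is tilted about 5° counter-clockwise. Reading along the chart's y-axis, the Team D bar reaches 480req/s.

480req/s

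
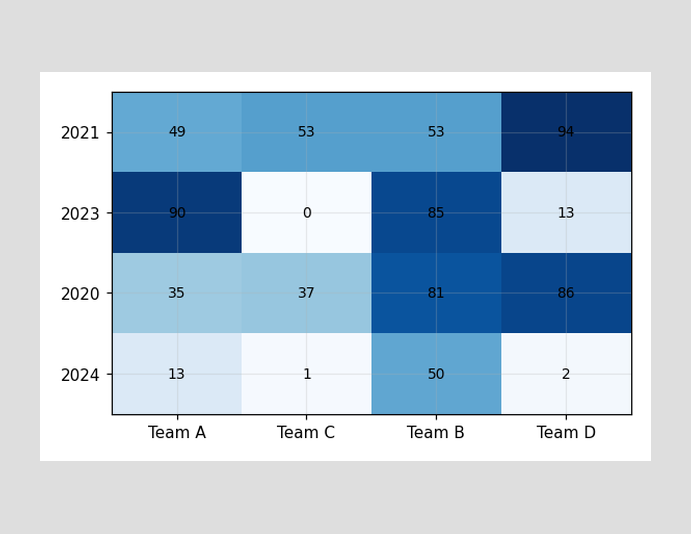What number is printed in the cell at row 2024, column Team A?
13

The (2024, Team A) cell reads 13.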